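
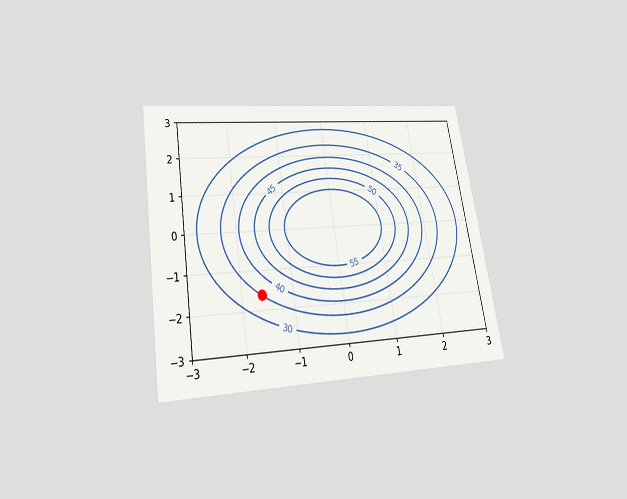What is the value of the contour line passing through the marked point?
35

The chart is tilted about 9° counter-clockwise and viewed slightly from below. The marked point sits on the contour labelled 35.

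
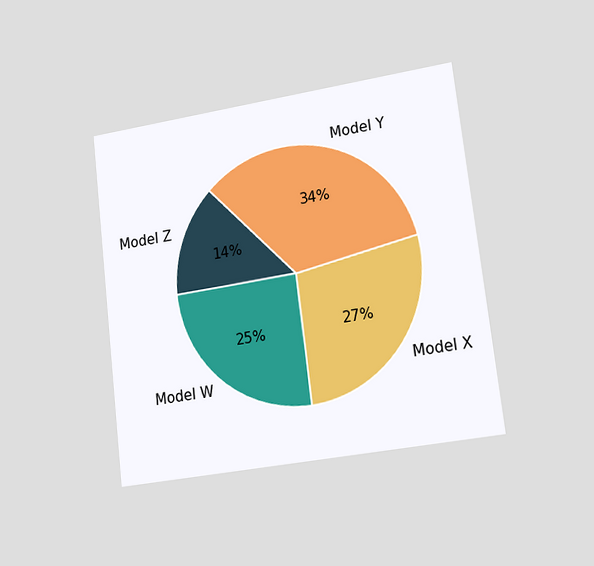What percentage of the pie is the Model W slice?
25%

The chart is tilted about 7° counter-clockwise and viewed slightly from the right. The Model W slice takes up 25% of the pie.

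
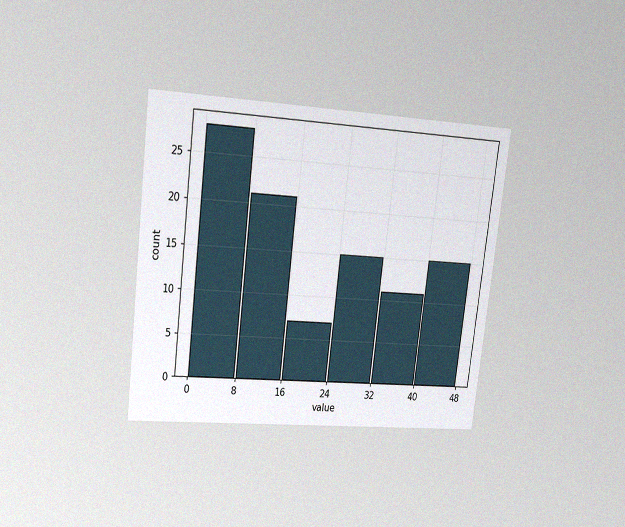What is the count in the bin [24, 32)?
15

The chart is tilted about 7° clockwise and viewed at a slight angle, with some photo noise. The [24, 32) bin has height 15.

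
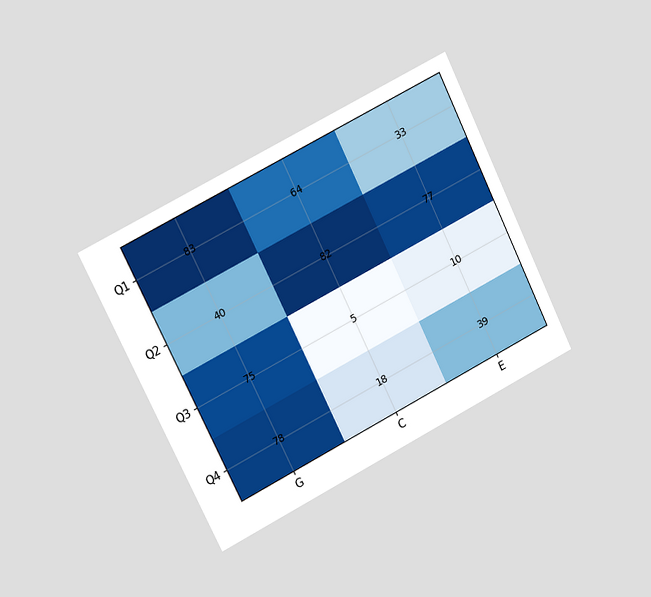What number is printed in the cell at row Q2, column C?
82

The chart is tilted about 26° counter-clockwise and viewed slightly from the left. The (Q2, C) cell reads 82.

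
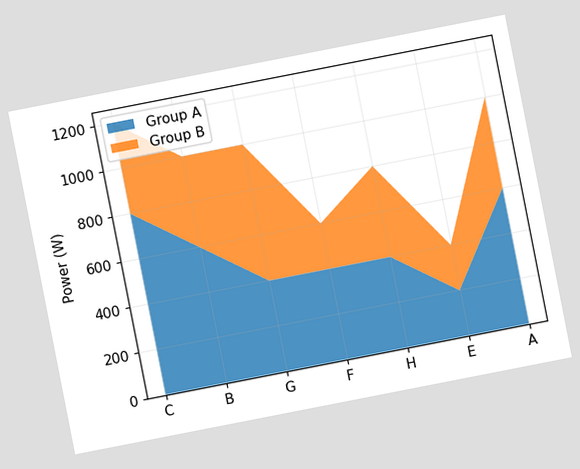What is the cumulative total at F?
600W

The chart is tilted about 11° counter-clockwise. The stacked total at F reaches 600W.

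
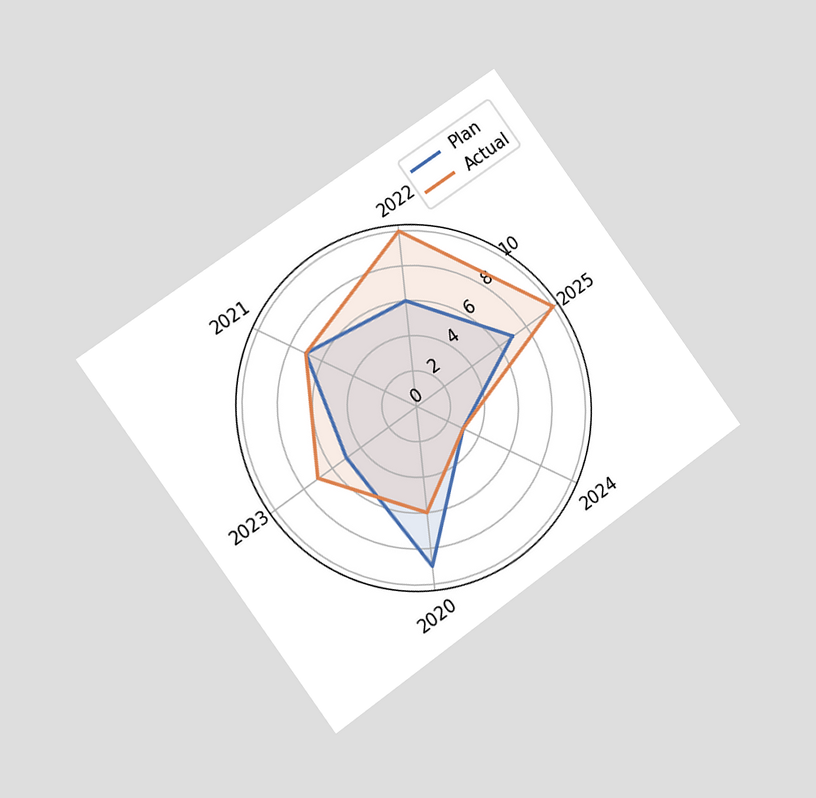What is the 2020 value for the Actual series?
The chart is tilted about 36° counter-clockwise and viewed slightly from the left. On the 2020 axis, Actual reaches 6.

6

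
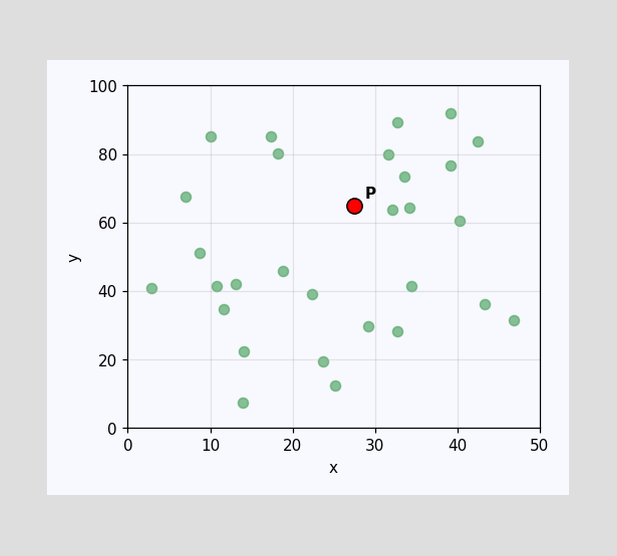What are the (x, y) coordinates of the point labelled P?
(27.5, 65)

Following the gridlines from P to each axis, P sits at (27.5, 65).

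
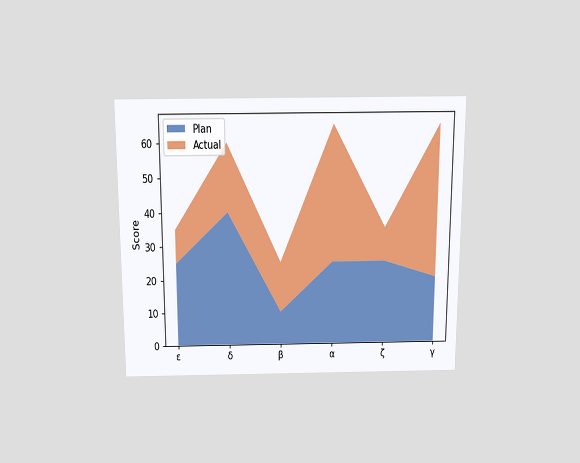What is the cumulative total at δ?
The chart is viewed slightly from above. The stacked total at δ reaches 60.

60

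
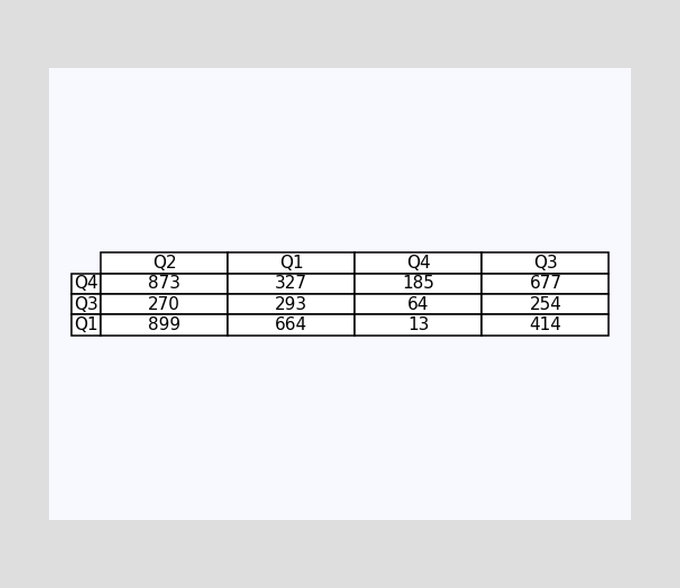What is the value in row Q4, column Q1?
The (Q4, Q1) cell reads 327.

327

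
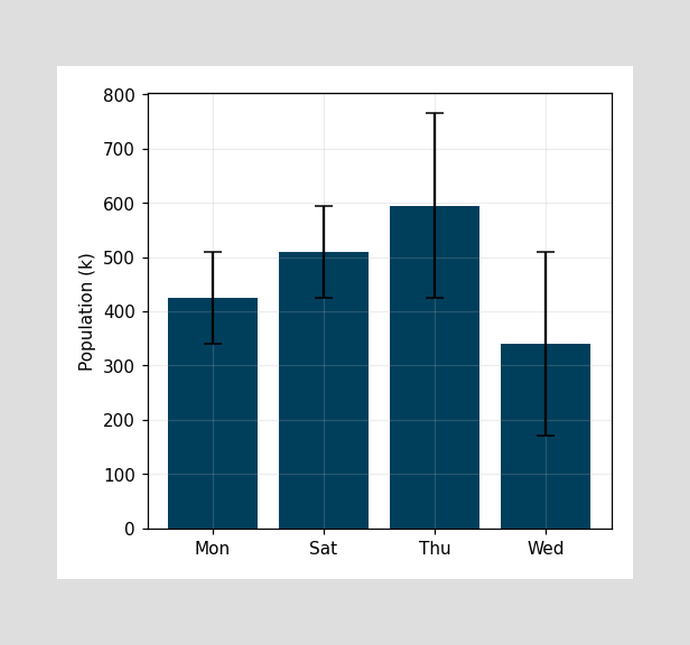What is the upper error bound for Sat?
The Sat bar's upper whisker reaches 595k.

595k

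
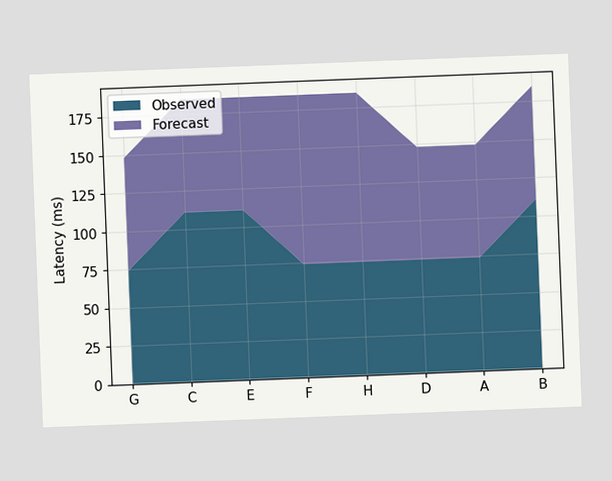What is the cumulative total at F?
185ms

The chart is tilted about 2° counter-clockwise. The stacked total at F reaches 185ms.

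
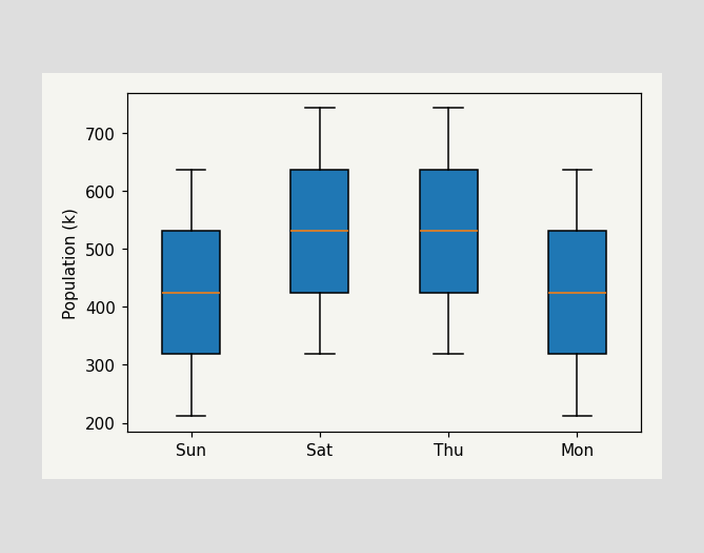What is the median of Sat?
The median line in the Sat box sits at 530k.

530k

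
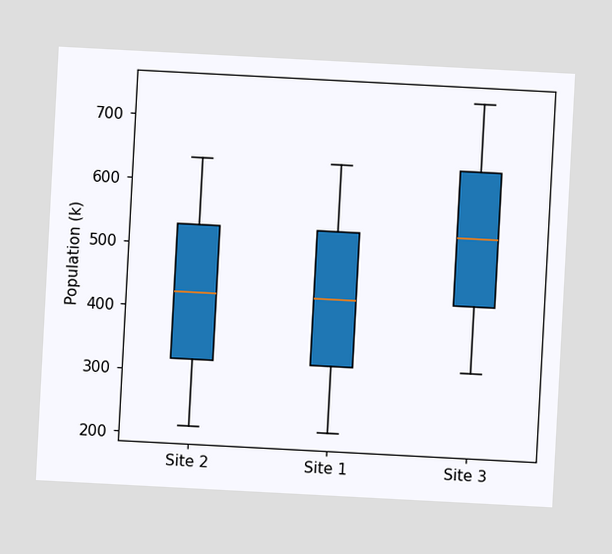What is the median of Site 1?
424k

The chart is tilted about 3° clockwise. The median line in the Site 1 box sits at 424k.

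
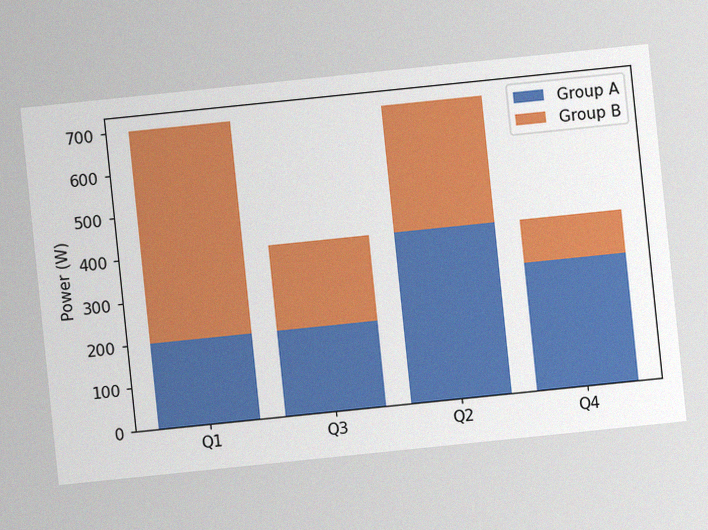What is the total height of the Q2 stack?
The chart is tilted about 6° counter-clockwise, with some photo noise. The Q2 stack's top reaches 700W on the y-axis.

700W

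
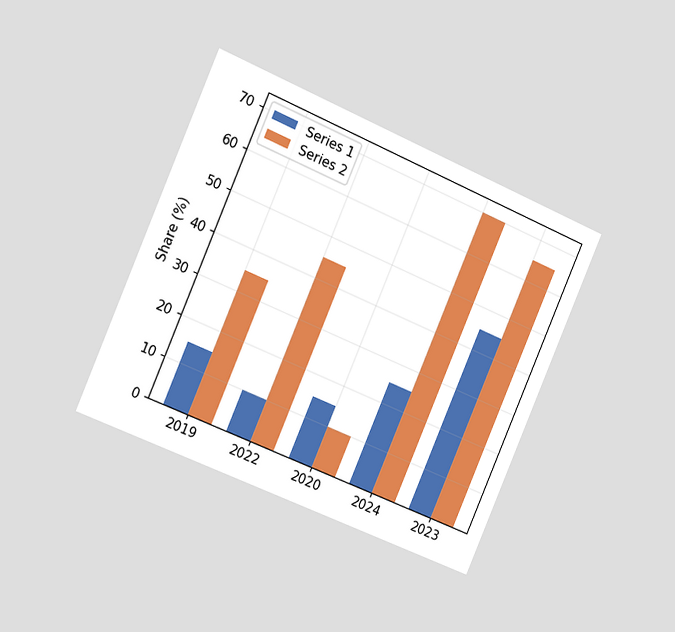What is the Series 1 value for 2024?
The chart is tilted about 23° clockwise and viewed slightly from the left. The Series 1 bar at 2024 reaches 25% on the y-axis.

25%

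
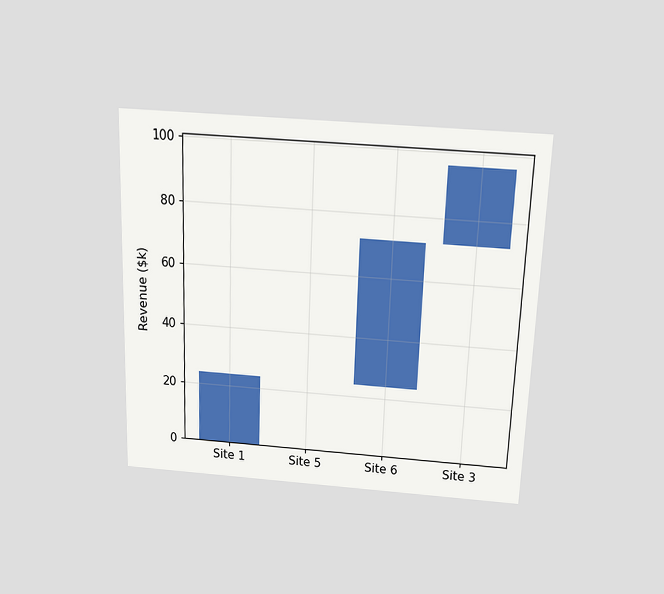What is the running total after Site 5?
$24k

The chart is tilted about 2° clockwise and viewed slightly from above. After Site 5 the running total reaches $24k.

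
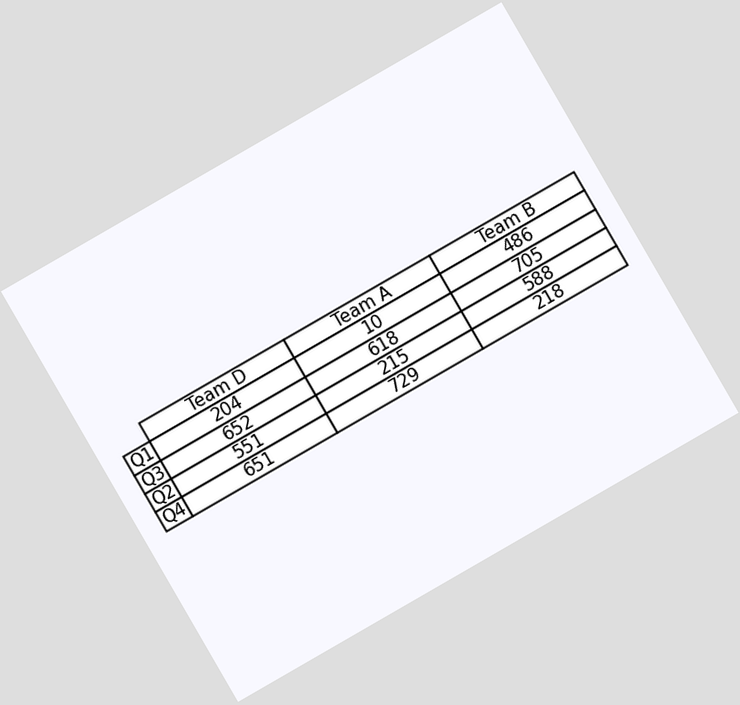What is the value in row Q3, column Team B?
705

The chart is tilted about 30° counter-clockwise. The (Q3, Team B) cell reads 705.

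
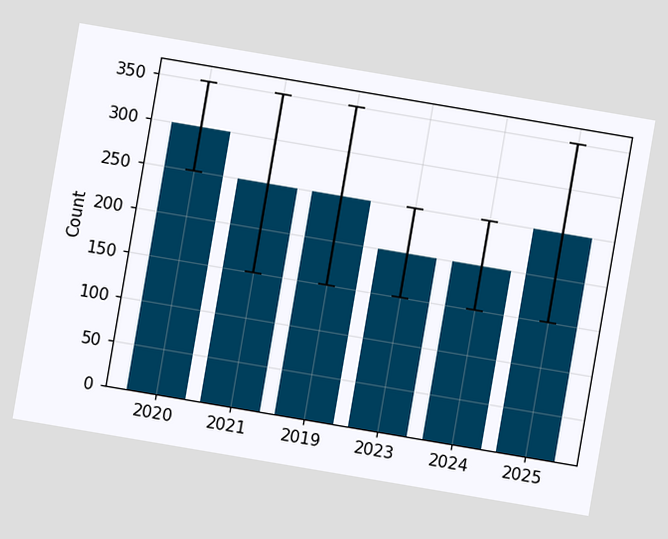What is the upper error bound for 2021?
The chart is tilted about 10° clockwise. The 2021 bar's upper whisker reaches 350.

350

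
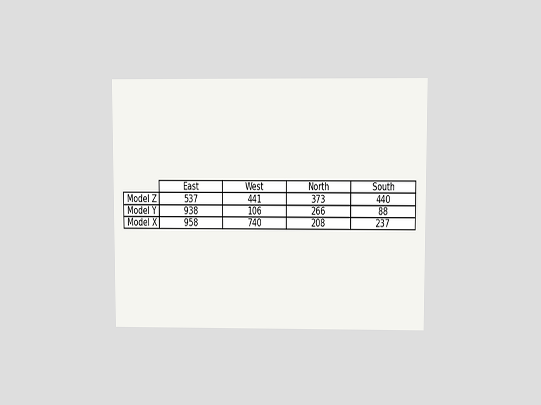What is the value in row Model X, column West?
The chart is viewed at a slight angle. The (Model X, West) cell reads 740.

740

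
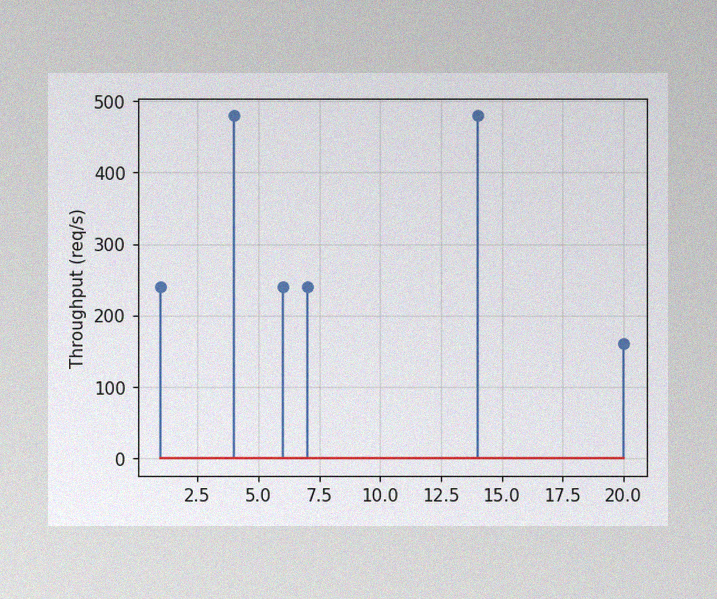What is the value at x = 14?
The image has some photo noise and uneven lighting. The stem at x=14 reaches 480req/s.

480req/s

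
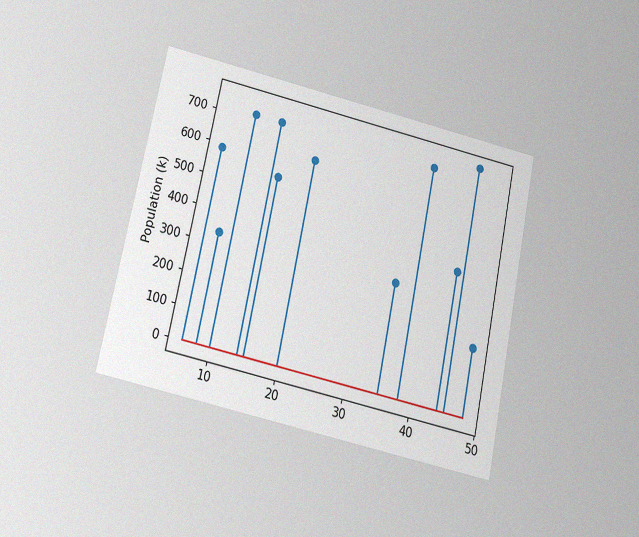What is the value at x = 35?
The chart is tilted about 12° clockwise and viewed slightly from below, with some photo noise. The stem at x=35 reaches 336k.

336k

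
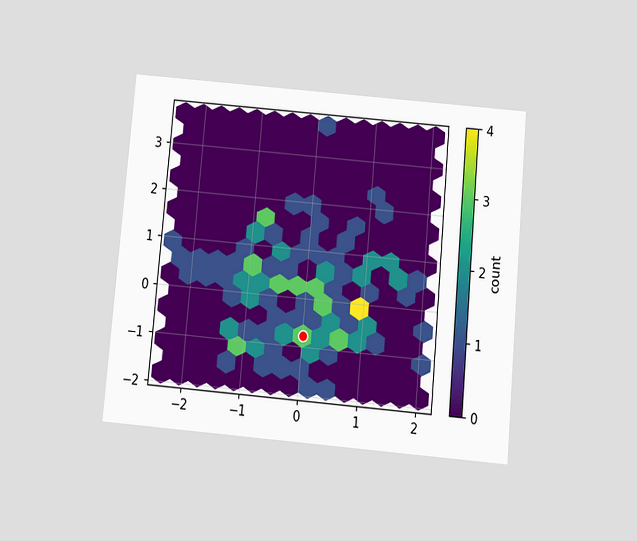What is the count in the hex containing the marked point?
The chart is tilted about 5° clockwise and viewed slightly from below. The marked hex reads 3 on the colorbar.

3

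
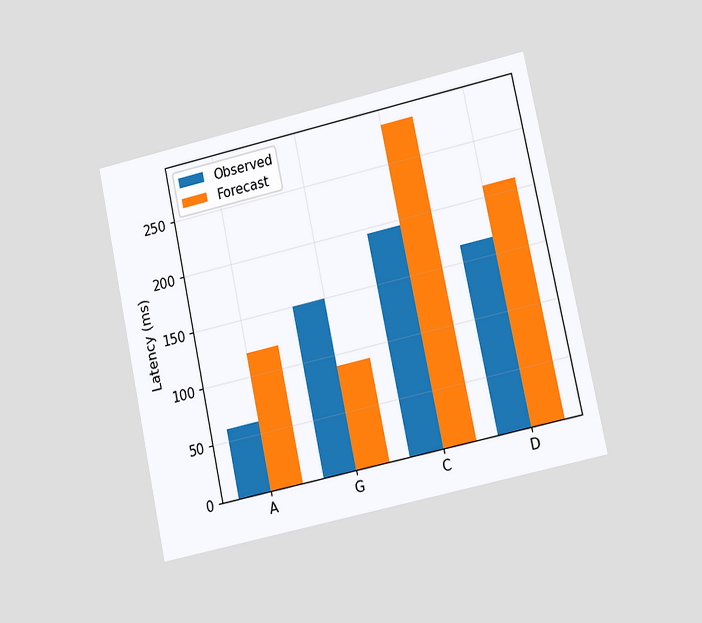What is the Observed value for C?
195ms

The chart is tilted about 12° counter-clockwise and viewed slightly from the right. The Observed bar at C reaches 195ms on the y-axis.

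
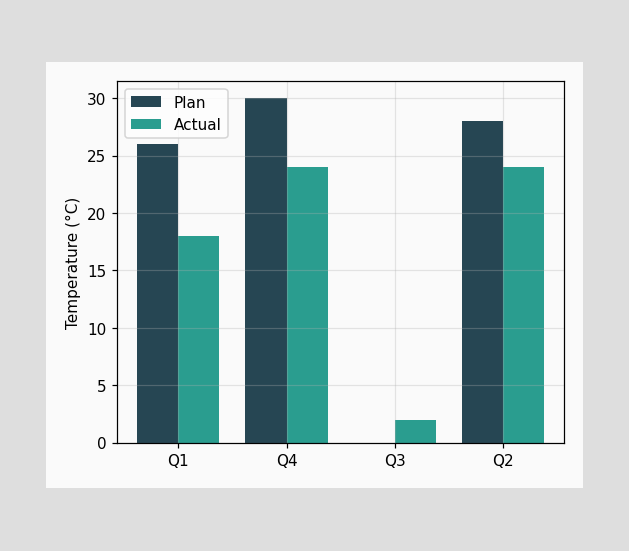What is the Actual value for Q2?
24°C

The Actual bar at Q2 reaches 24°C on the y-axis.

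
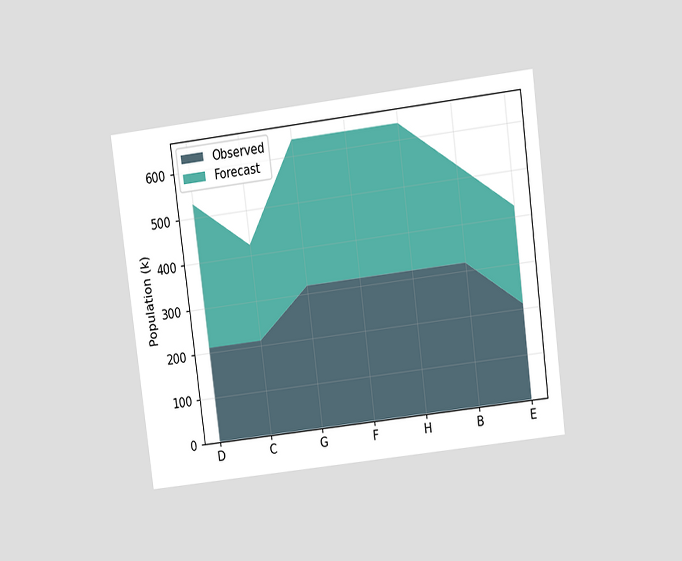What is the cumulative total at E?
The chart is tilted about 7° counter-clockwise and viewed slightly from above. The stacked total at E reaches 424k.

424k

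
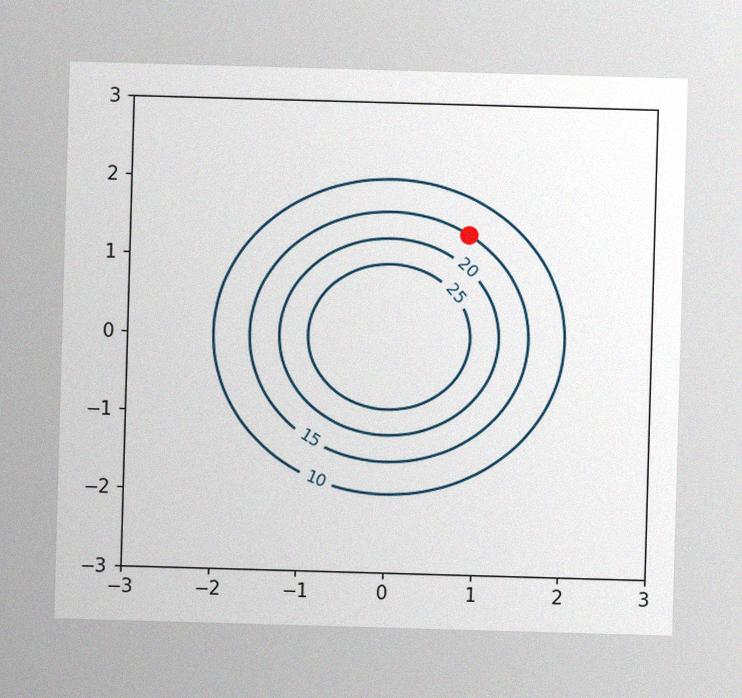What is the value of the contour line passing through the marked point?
The image has some photo noise and uneven lighting. The marked point sits on the contour labelled 15.

15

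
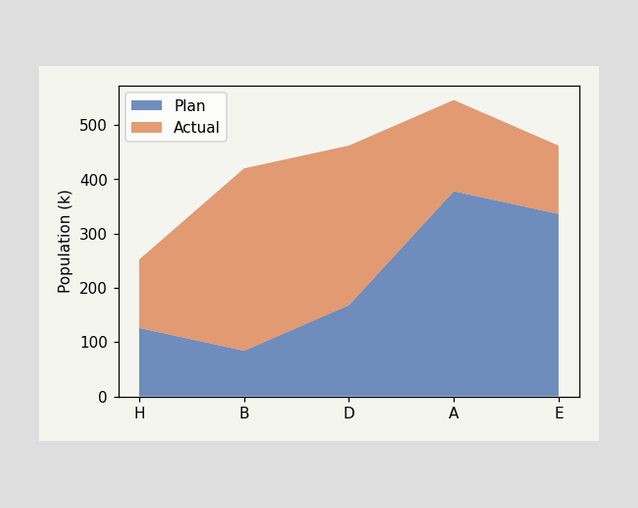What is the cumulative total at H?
252k

The stacked total at H reaches 252k.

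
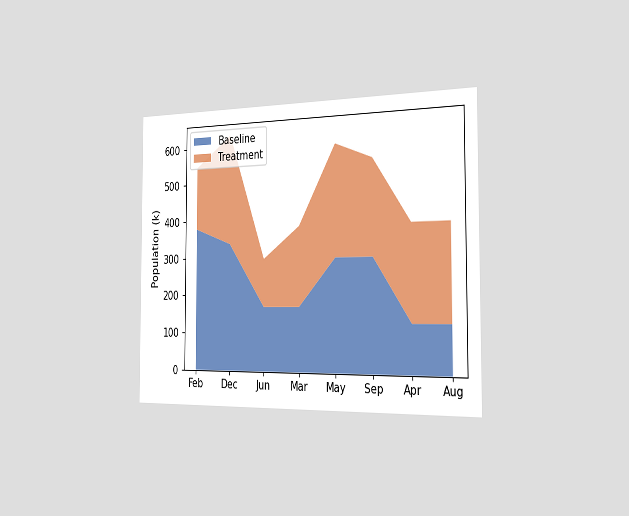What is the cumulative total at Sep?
546k

The chart is viewed slightly from the right. The stacked total at Sep reaches 546k.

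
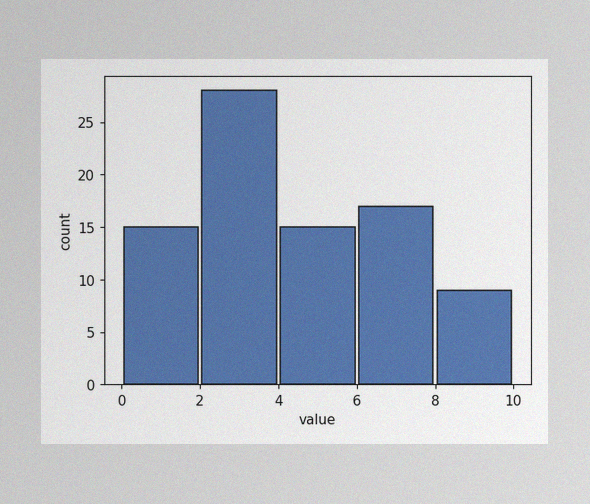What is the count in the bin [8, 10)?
9

The image has some photo noise and uneven lighting. The [8, 10) bin has height 9.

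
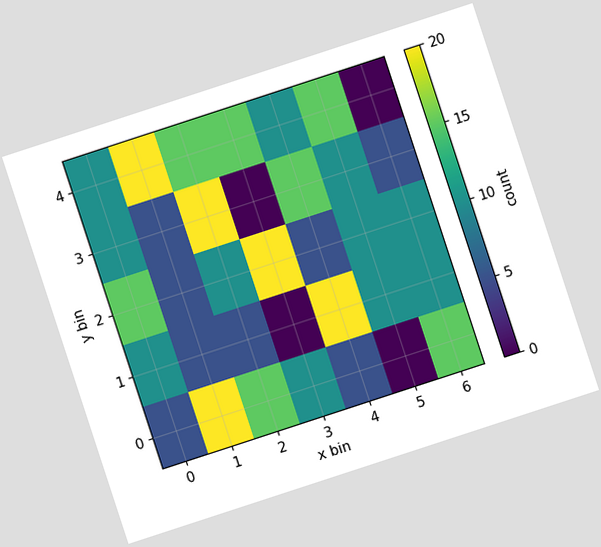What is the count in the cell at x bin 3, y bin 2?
The chart is tilted about 18° counter-clockwise. Matching the cell (3, 2) against the colorbar gives 20.

20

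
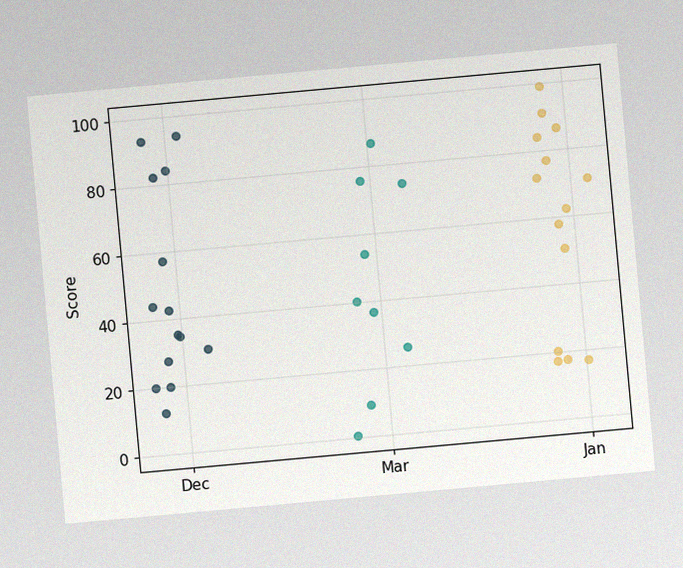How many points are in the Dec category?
14

The chart is tilted about 5° counter-clockwise, with some photo noise. Counting the markers in the Dec column gives 14.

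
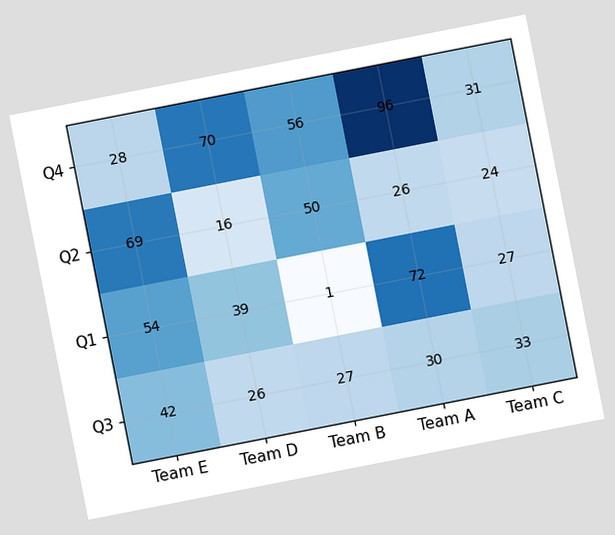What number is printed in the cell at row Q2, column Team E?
The chart is tilted about 11° counter-clockwise. The (Q2, Team E) cell reads 69.

69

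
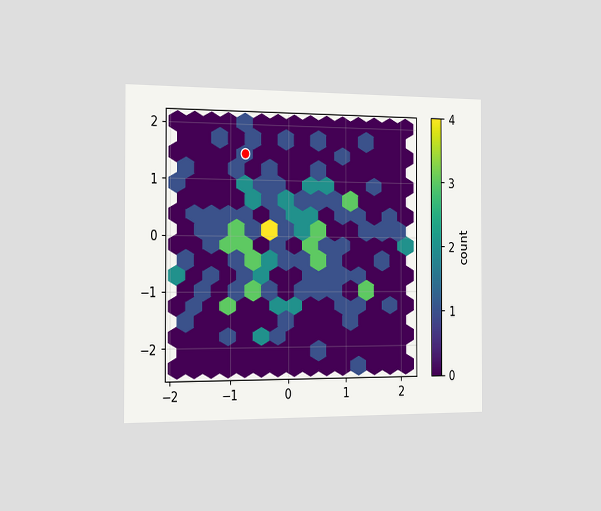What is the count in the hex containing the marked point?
The chart is viewed slightly from the left. The marked hex reads 1 on the colorbar.

1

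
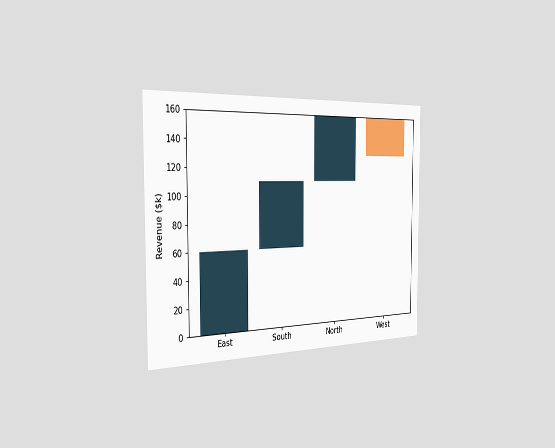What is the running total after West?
The chart is viewed slightly from the left. After West the running total reaches $130k.

$130k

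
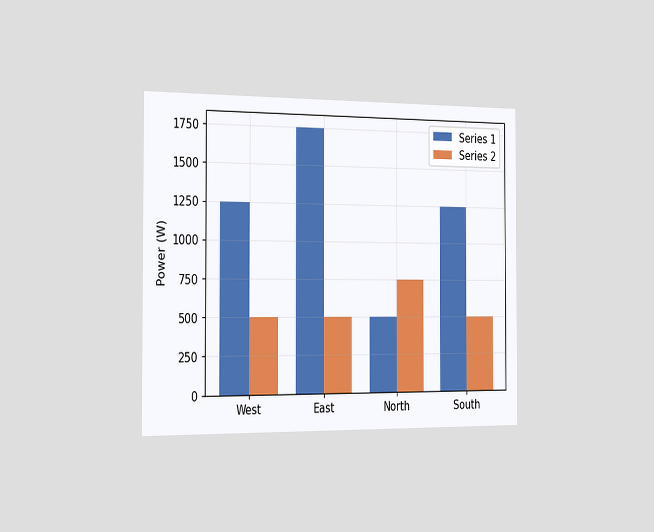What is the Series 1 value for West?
1250W

The chart is viewed slightly from the left. The Series 1 bar at West reaches 1250W on the y-axis.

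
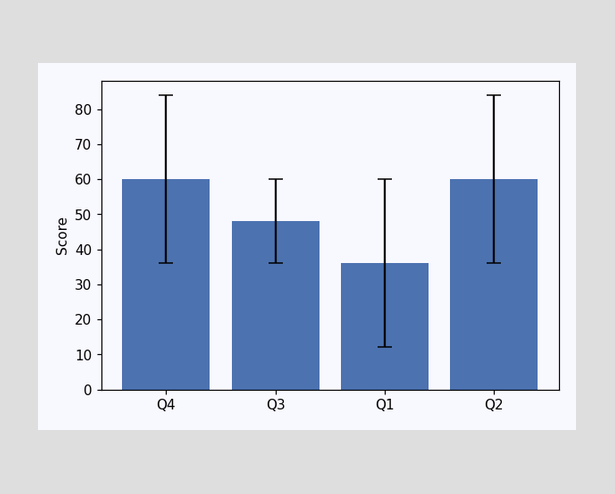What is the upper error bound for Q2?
The Q2 bar's upper whisker reaches 84.

84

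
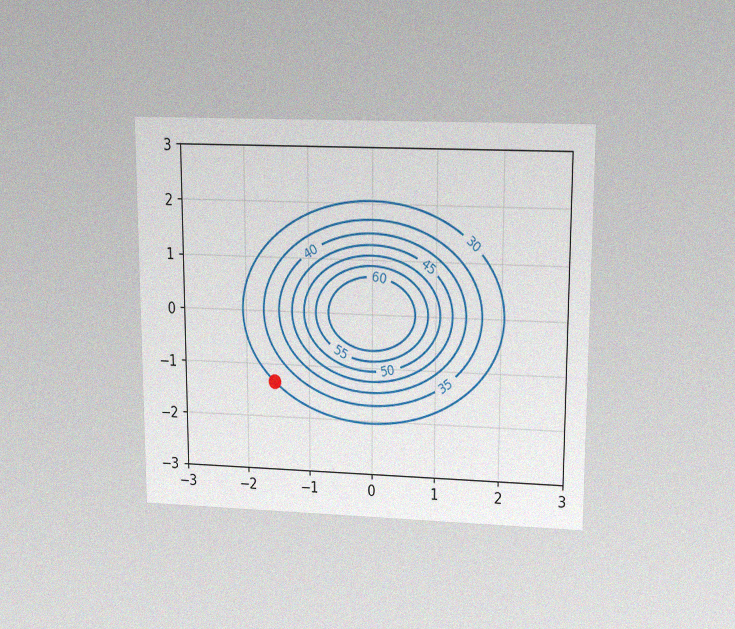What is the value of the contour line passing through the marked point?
30

The chart is viewed slightly from above, with some photo noise. The marked point sits on the contour labelled 30.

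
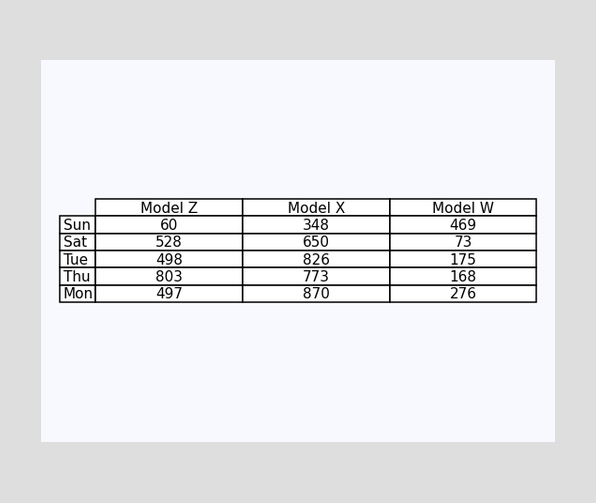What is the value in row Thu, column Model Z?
803

The (Thu, Model Z) cell reads 803.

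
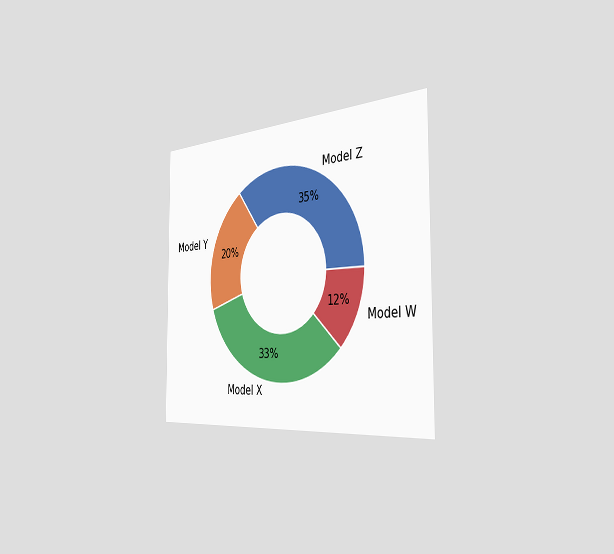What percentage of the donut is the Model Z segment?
35%

The chart is viewed slightly from the right. The Model Z segment takes up 35% of the ring.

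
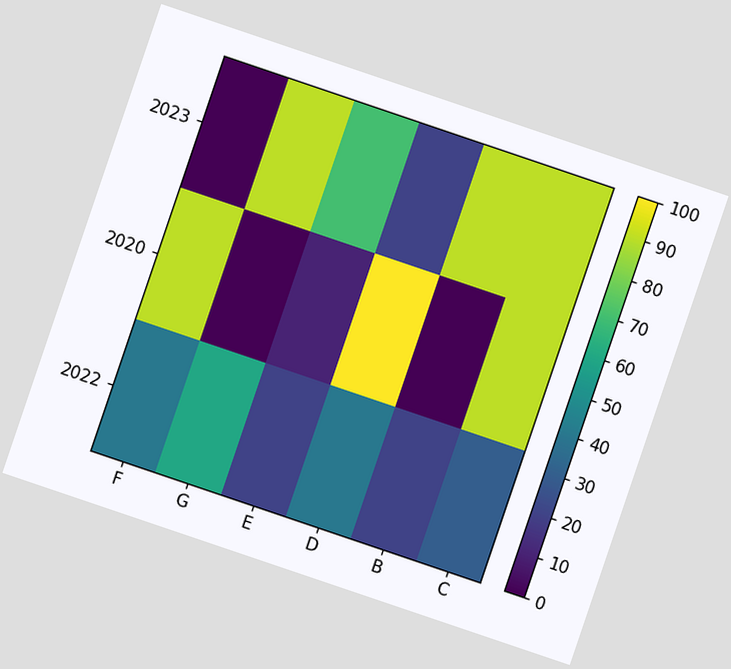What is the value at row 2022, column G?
The chart is tilted about 19° clockwise. Matching cell (2022, G) against the colorbar gives 60.

60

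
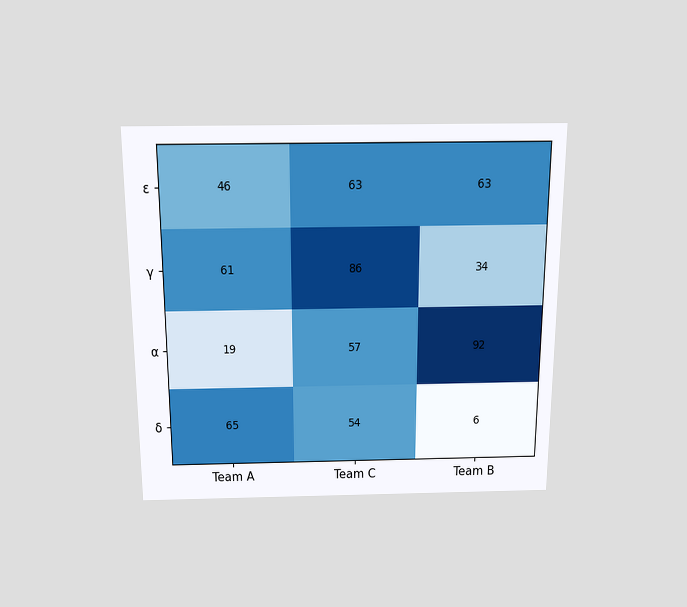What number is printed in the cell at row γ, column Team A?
61

The chart is viewed slightly from above. The (γ, Team A) cell reads 61.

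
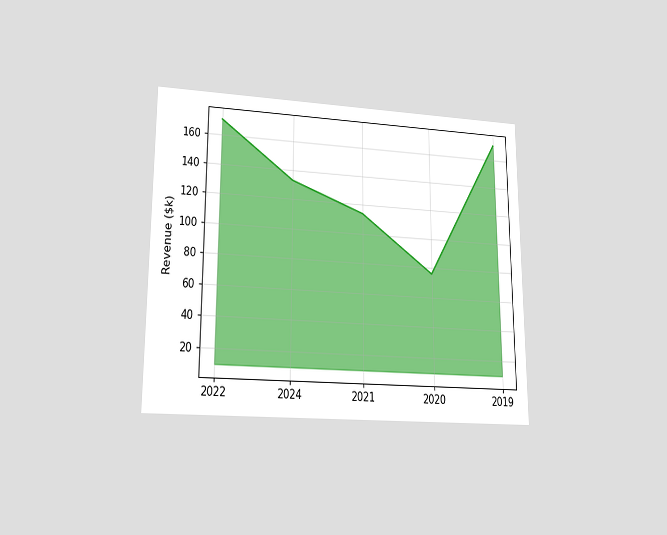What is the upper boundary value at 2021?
The chart is viewed at a slight angle. At 2021 the upper boundary is at $114k.

$114k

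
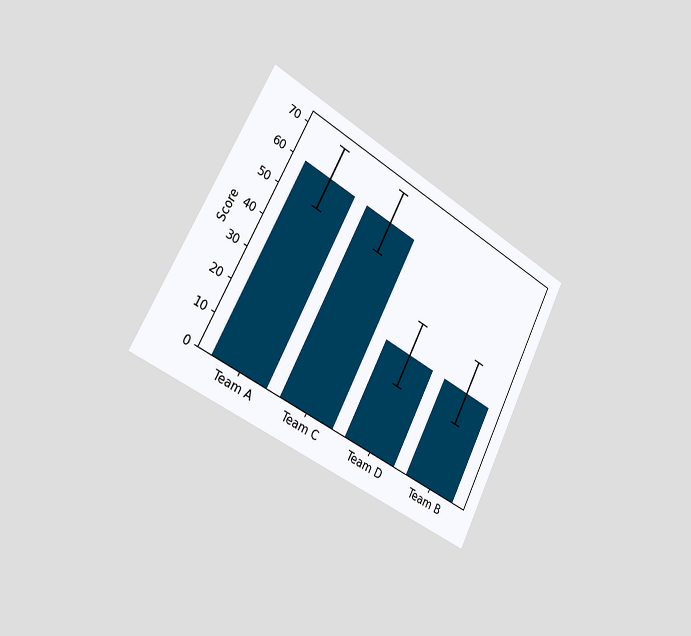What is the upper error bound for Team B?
40

The chart is tilted about 27° clockwise and viewed slightly from the left. The Team B bar's upper whisker reaches 40.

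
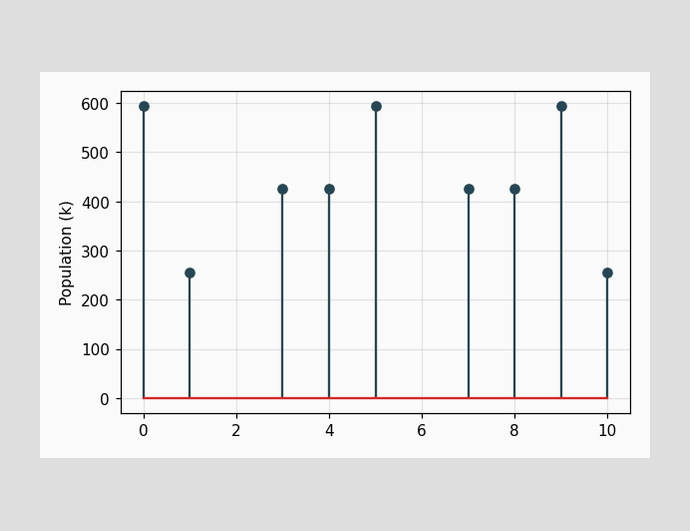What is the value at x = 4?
The stem at x=4 reaches 425k.

425k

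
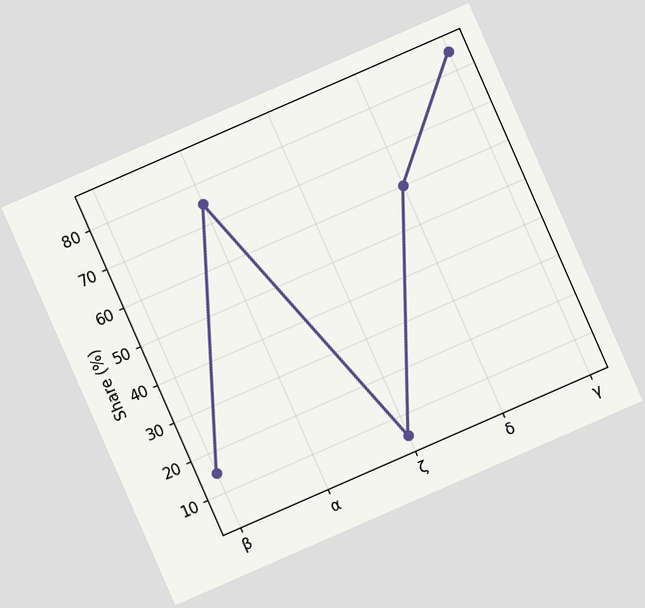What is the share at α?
The chart is tilted about 24° counter-clockwise. At α, the line is at 75%.

75%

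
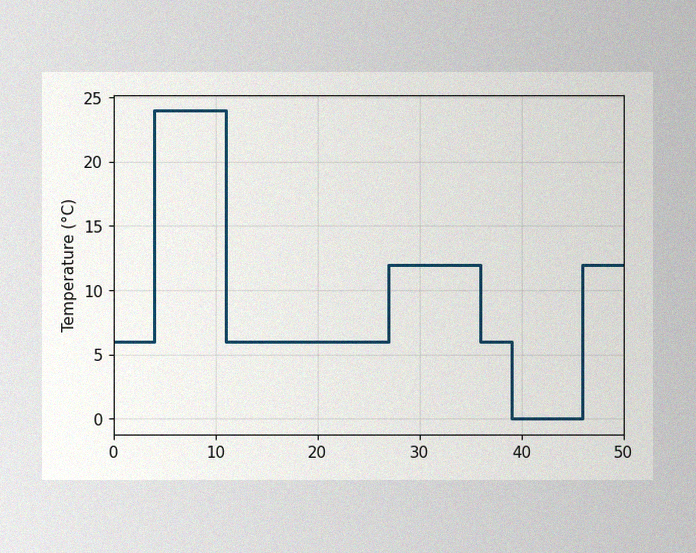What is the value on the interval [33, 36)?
The image has some photo noise and uneven lighting. On [33, 36) the step sits at 12°C.

12°C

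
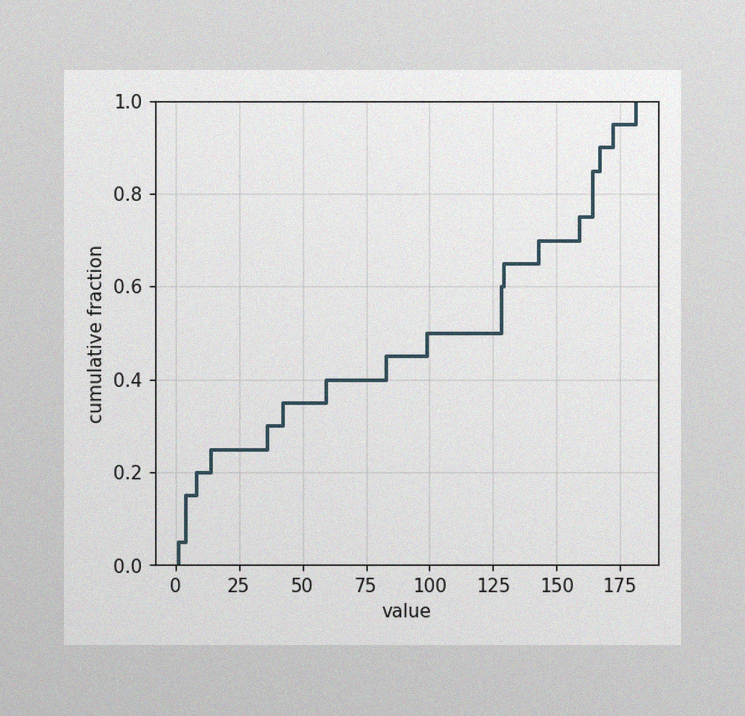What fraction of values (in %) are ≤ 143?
The image has some photo noise and uneven lighting. At x=143 the ECDF step is at 70%.

70%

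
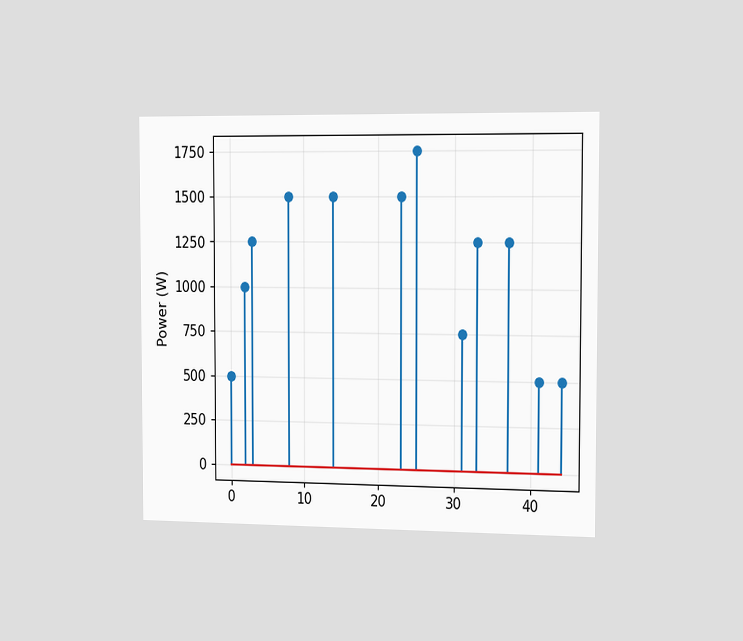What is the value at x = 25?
1750W

The chart is viewed slightly from the right. The stem at x=25 reaches 1750W.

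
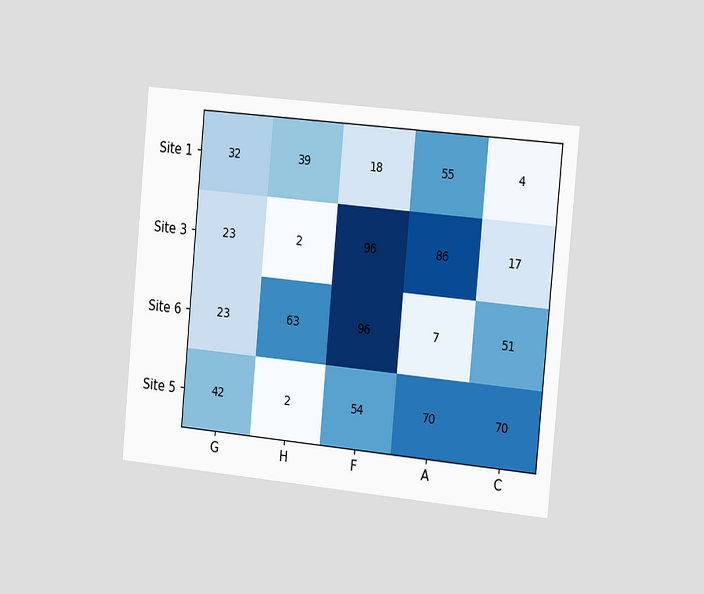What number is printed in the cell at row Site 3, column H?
The chart is tilted about 5° clockwise and viewed slightly from the right. The (Site 3, H) cell reads 2.

2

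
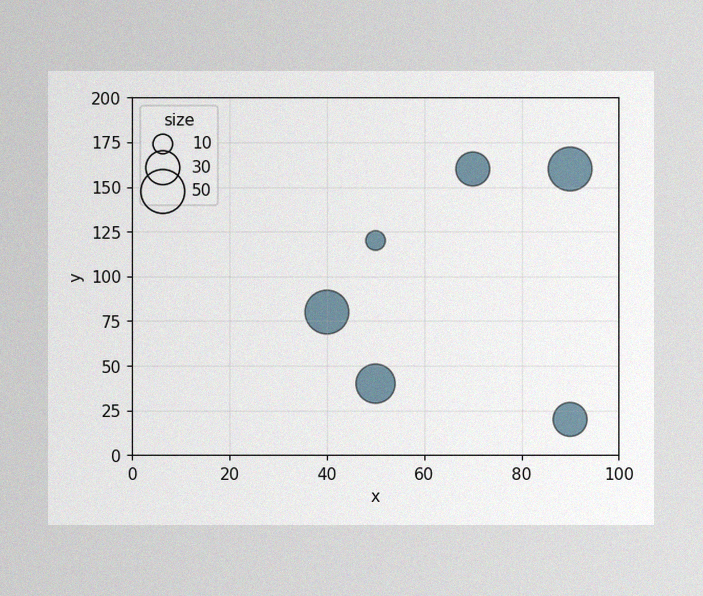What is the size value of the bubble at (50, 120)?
The image has some photo noise and uneven lighting. Matching the bubble at (50, 120) against the size legend gives 10.

10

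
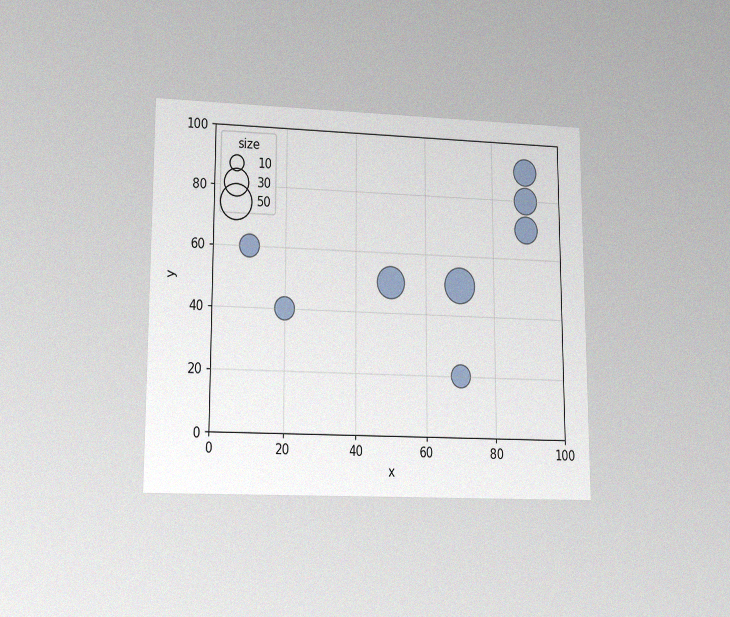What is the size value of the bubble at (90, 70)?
30

The chart is viewed at a slight angle, with some photo noise. Matching the bubble at (90, 70) against the size legend gives 30.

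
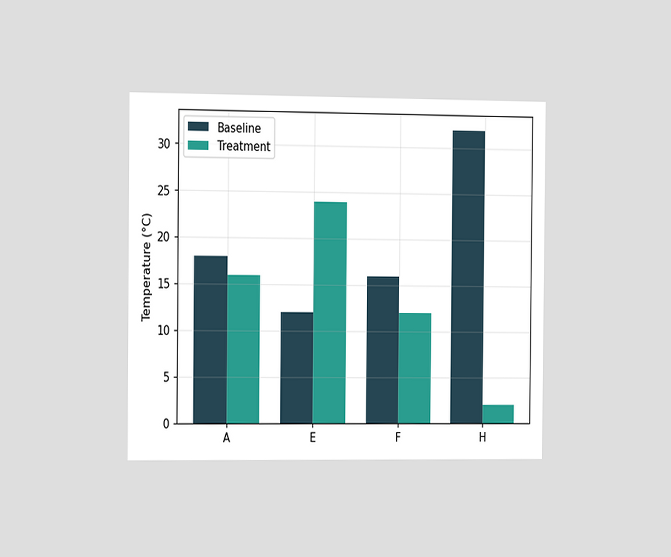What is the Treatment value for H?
2°C

The chart is viewed slightly from the left. The Treatment bar at H reaches 2°C on the y-axis.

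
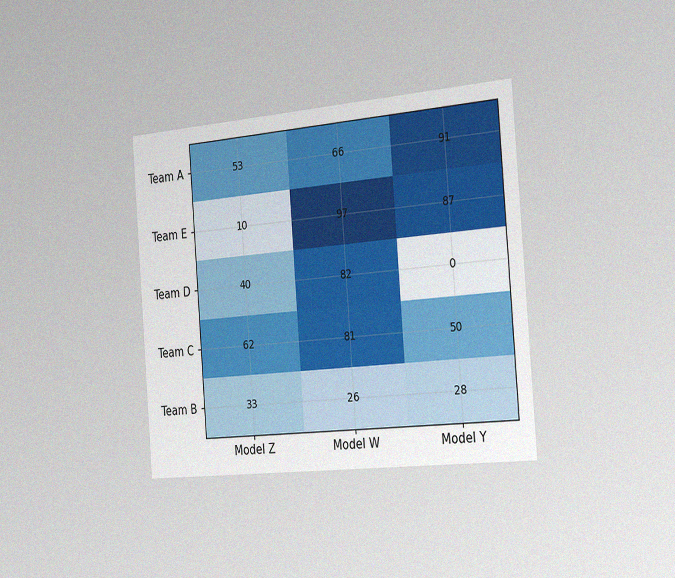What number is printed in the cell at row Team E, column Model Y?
The chart is tilted about 4° counter-clockwise and viewed slightly from the right, with some photo noise. The (Team E, Model Y) cell reads 87.

87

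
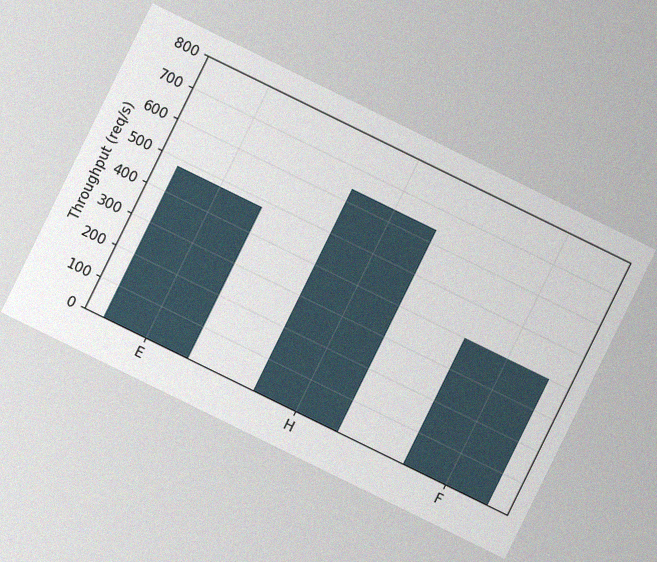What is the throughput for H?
The chart is tilted about 26° clockwise, with some photo noise. Reading along the chart's y-axis, the H bar reaches 640req/s.

640req/s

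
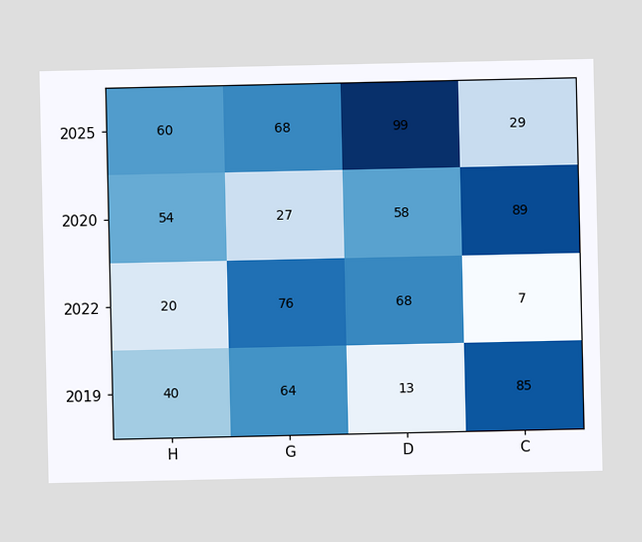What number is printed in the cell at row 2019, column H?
The (2019, H) cell reads 40.

40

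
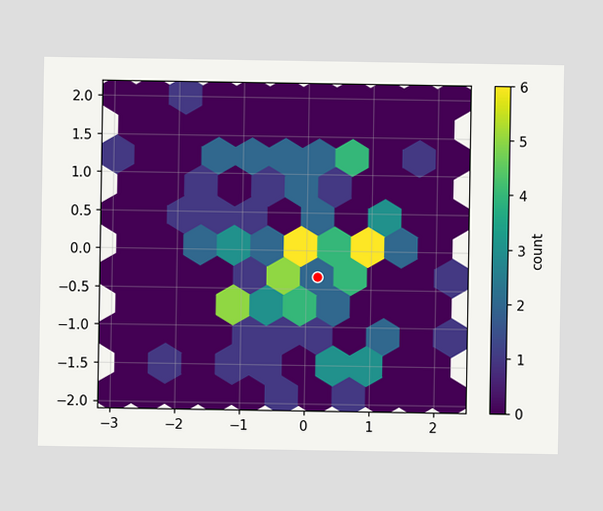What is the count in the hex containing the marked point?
The marked hex reads 2 on the colorbar.

2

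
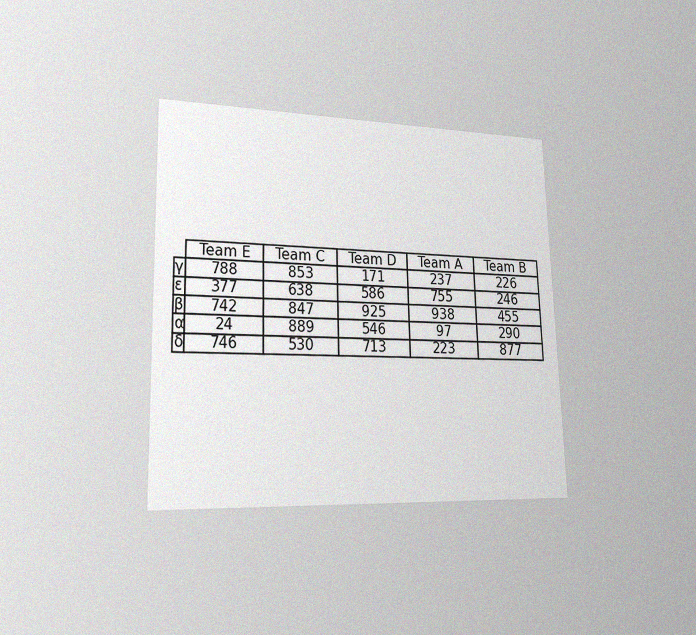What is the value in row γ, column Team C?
853

The chart is viewed slightly from the left, with some photo noise. The (γ, Team C) cell reads 853.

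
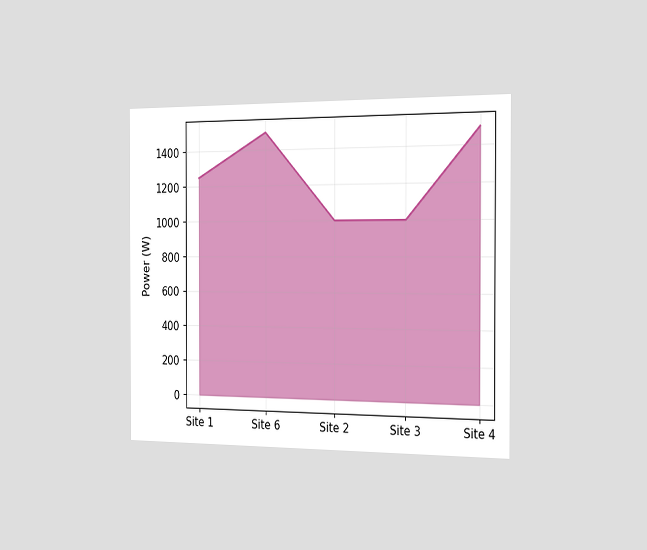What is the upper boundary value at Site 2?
1000W

The chart is viewed slightly from the right. At Site 2 the upper boundary is at 1000W.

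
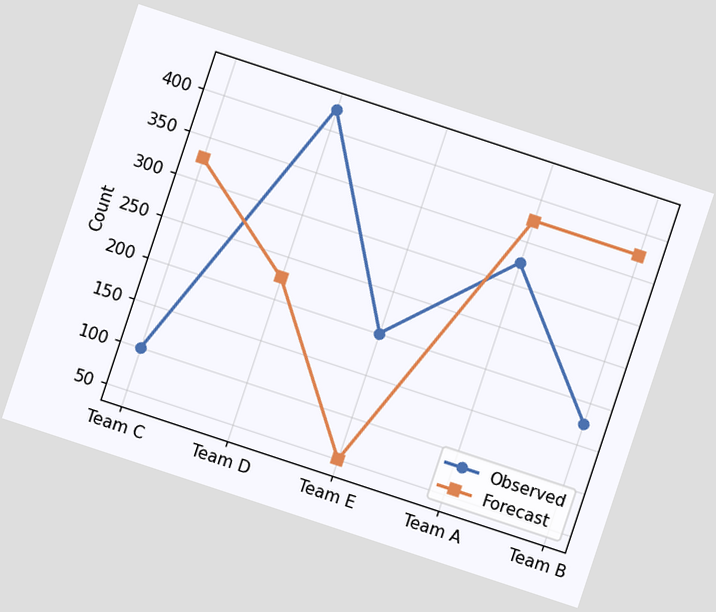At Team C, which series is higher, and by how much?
Forecast, by 225

The chart is tilted about 18° clockwise. At Team C, Forecast sits above the other line by 225.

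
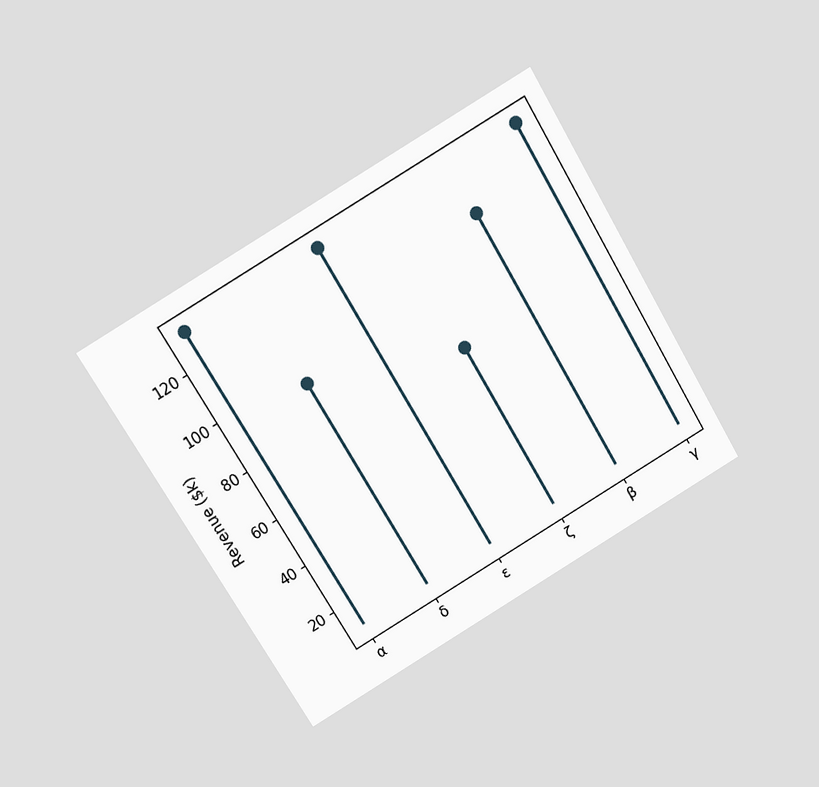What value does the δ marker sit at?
$95k

The chart is tilted about 31° counter-clockwise and viewed at a slight angle. The δ marker sits at $95k.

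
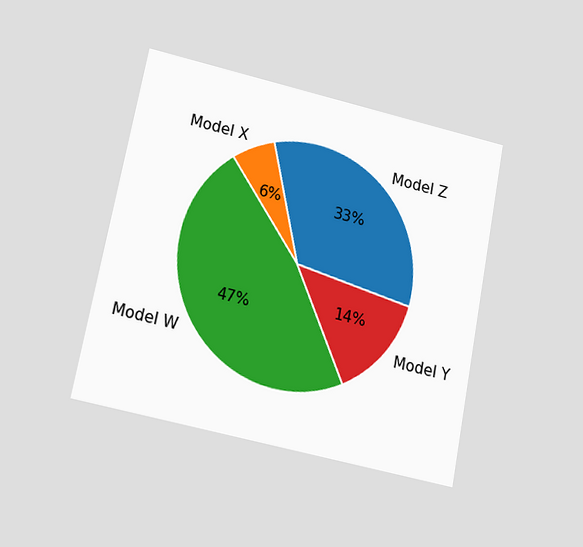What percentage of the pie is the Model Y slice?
The chart is tilted about 11° clockwise and viewed at a slight angle. The Model Y slice takes up 14% of the pie.

14%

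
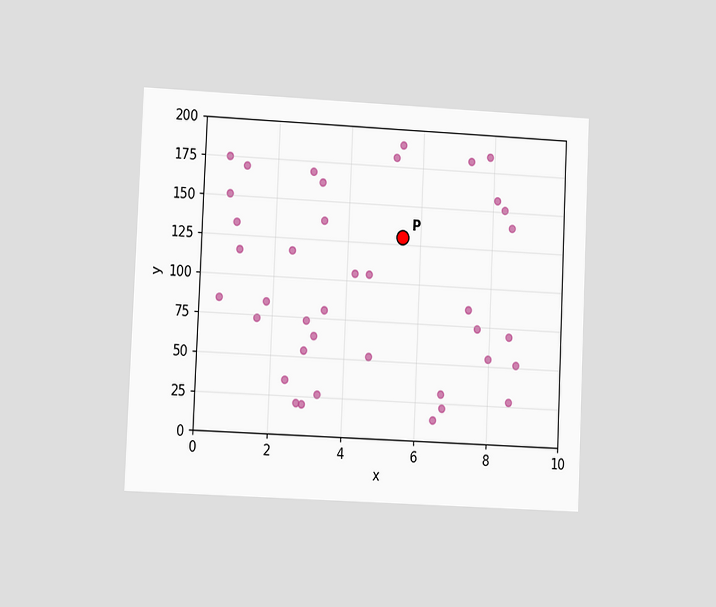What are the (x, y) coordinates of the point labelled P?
The chart is tilted about 3° clockwise and viewed at a slight angle. Following the gridlines from P to each axis, P sits at (5.5, 130).

(5.5, 130)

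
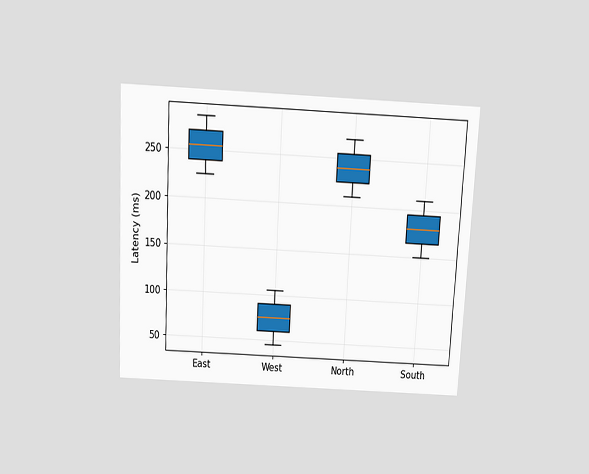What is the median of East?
255ms

The chart is tilted about 3° clockwise and viewed slightly from above. The median line in the East box sits at 255ms.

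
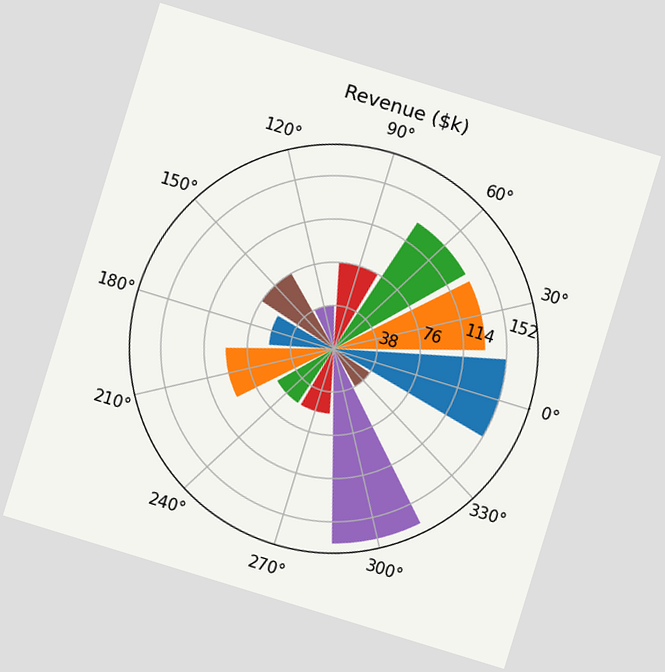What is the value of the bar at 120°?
$38k

The chart is tilted about 17° clockwise. The bar at 120° reaches $38k on the radial axis.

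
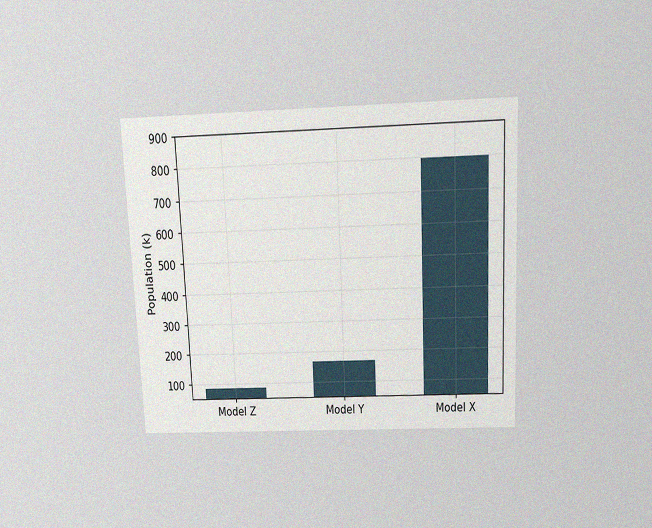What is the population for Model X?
798k

The chart is tilted about 3° counter-clockwise and viewed slightly from above, with some photo noise. Reading along the chart's y-axis, the Model X bar reaches 798k.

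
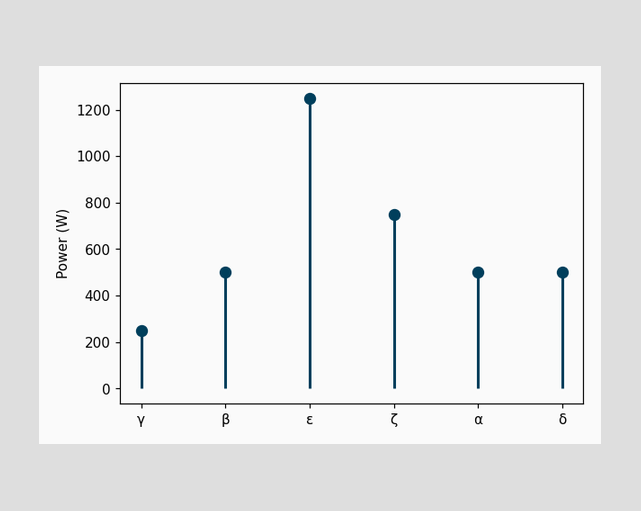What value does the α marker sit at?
The α marker sits at 500W.

500W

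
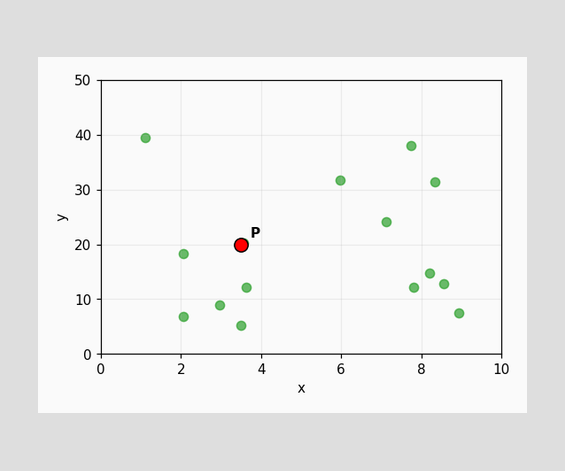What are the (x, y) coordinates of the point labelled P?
(3.5, 20)

Following the gridlines from P to each axis, P sits at (3.5, 20).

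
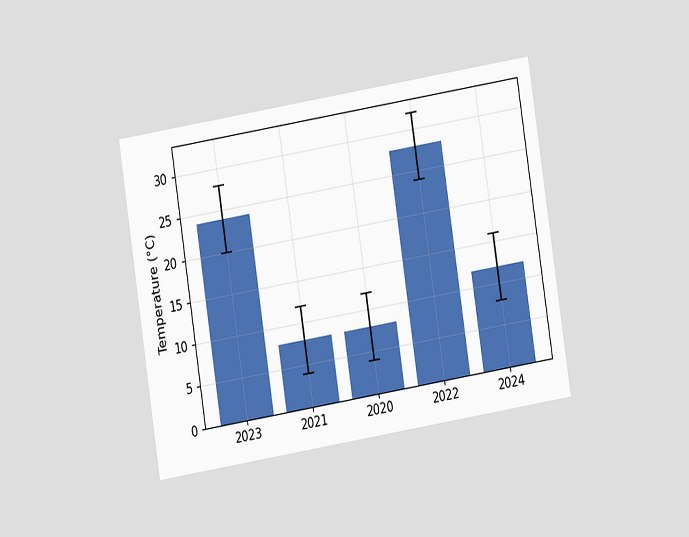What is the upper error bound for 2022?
The chart is tilted about 9° counter-clockwise and viewed at a slight angle. The 2022 bar's upper whisker reaches 32°C.

32°C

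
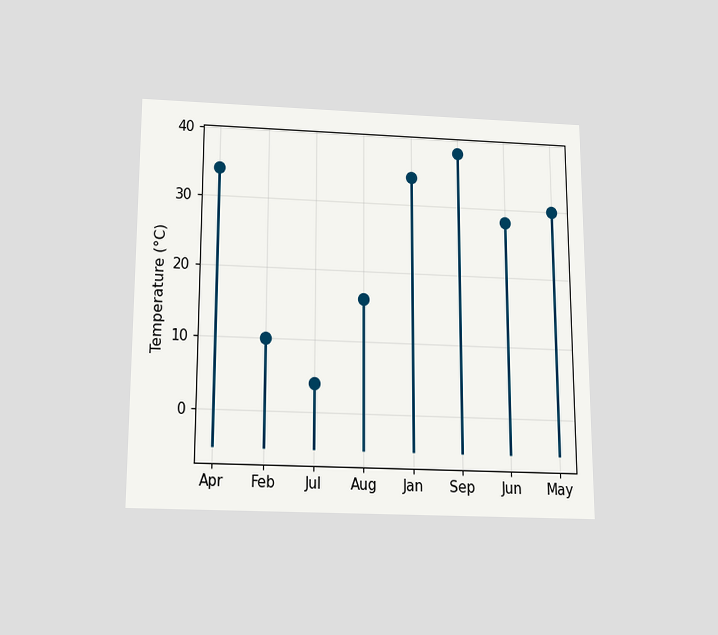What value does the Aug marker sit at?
The chart is viewed slightly from below. The Aug marker sits at 16°C.

16°C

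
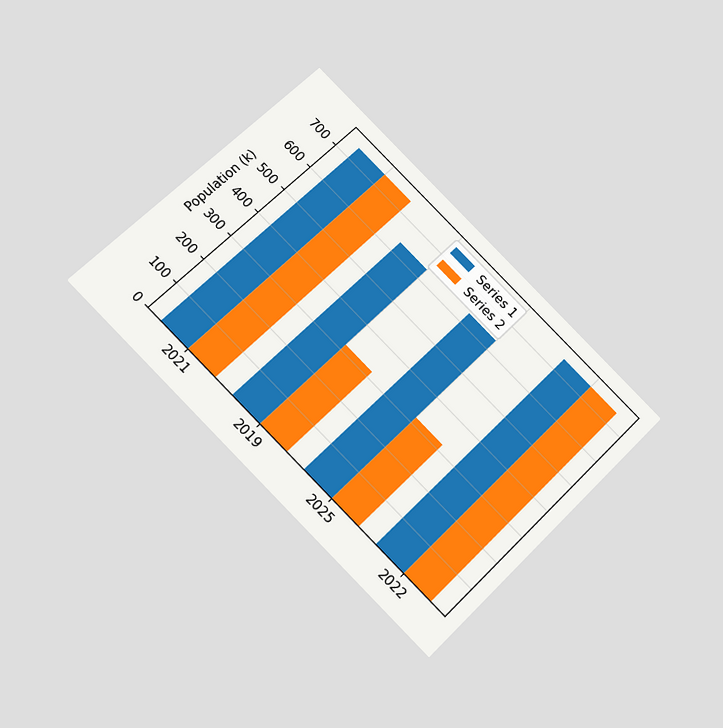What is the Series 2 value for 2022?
The chart is tilted about 45° clockwise and viewed slightly from below. The Series 2 bar at 2022 reaches 742k on the y-axis.

742k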